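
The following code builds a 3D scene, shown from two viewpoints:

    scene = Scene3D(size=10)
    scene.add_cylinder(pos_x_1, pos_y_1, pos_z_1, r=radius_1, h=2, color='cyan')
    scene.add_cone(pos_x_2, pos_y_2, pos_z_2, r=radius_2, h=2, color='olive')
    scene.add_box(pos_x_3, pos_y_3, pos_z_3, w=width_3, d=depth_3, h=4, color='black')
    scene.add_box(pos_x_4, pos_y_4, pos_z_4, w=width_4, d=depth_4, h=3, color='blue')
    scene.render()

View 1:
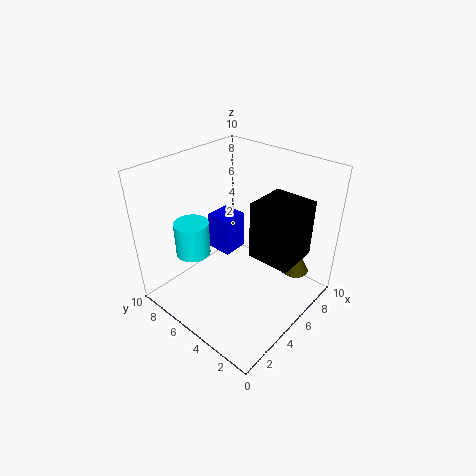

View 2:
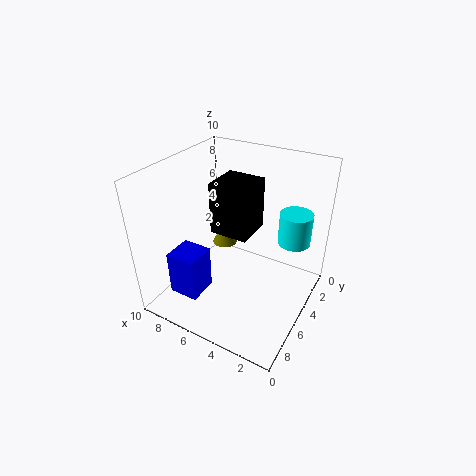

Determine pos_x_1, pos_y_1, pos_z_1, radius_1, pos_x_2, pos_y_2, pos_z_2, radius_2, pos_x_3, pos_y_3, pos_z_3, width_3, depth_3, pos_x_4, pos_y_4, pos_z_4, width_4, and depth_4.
pos_x_1 = 1, pos_y_1 = 5, pos_z_1 = 6, radius_1 = 1, pos_x_2 = 8, pos_y_2 = 2, pos_z_2 = 2, radius_2 = 1, pos_x_3 = 5, pos_y_3 = 1, pos_z_3 = 4, width_3 = 3, depth_3 = 3, pos_x_4 = 6, pos_y_4 = 7, pos_z_4 = 2, width_4 = 2, depth_4 = 2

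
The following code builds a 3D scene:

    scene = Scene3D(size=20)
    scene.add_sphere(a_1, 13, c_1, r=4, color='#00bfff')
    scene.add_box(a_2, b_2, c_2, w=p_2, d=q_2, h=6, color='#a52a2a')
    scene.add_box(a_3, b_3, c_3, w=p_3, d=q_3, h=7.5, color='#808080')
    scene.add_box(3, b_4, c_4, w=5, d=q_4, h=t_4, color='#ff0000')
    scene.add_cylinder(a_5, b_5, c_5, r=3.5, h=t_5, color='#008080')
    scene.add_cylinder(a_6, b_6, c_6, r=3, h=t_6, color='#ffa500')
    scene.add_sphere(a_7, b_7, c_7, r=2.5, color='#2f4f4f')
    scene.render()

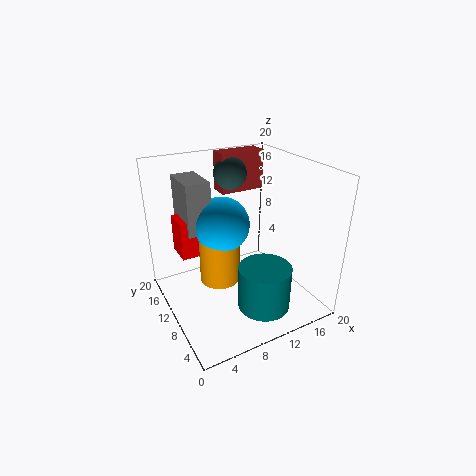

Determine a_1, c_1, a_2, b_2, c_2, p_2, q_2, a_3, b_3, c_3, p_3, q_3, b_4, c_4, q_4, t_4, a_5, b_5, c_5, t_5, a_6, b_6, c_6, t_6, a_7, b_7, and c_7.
a_1 = 9, c_1 = 11, a_2 = 11, b_2 = 16.5, c_2 = 14, p_2 = 7, q_2 = 3, a_3 = 4, b_3 = 13, c_3 = 10, p_3 = 3.5, q_3 = 6, b_4 = 13.5, c_4 = 6.5, q_4 = 4, t_4 = 5.5, a_5 = 11, b_5 = 4.5, c_5 = 2, t_5 = 6, a_6 = 8.5, b_6 = 13, c_6 = 2, t_6 = 8, a_7 = 12.5, b_7 = 17, c_7 = 17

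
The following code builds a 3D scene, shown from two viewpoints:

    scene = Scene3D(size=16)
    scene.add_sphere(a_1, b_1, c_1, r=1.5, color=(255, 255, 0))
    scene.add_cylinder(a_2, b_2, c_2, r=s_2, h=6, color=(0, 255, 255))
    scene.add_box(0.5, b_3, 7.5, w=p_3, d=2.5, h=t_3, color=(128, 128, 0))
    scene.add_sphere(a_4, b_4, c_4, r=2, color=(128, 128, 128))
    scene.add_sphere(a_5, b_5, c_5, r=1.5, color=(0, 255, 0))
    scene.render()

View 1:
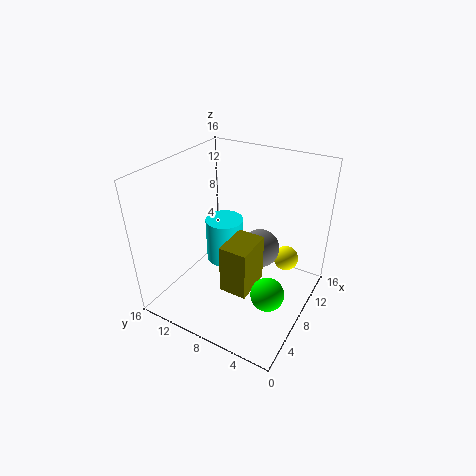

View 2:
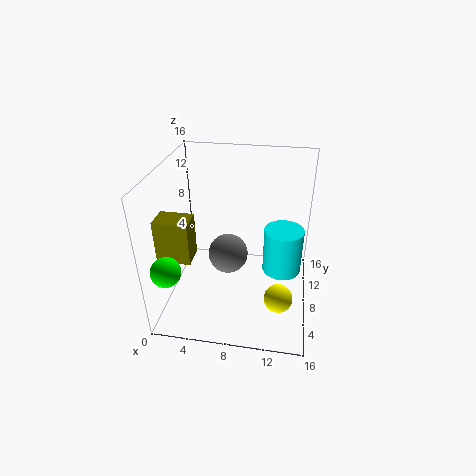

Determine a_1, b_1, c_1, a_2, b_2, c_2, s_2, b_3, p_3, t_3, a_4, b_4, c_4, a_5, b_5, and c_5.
a_1 = 13, b_1 = 4, c_1 = 3.5, a_2 = 13, b_2 = 13, c_2 = 0.5, s_2 = 2.5, b_3 = 3, p_3 = 3.5, t_3 = 4.5, a_4 = 7.5, b_4 = 5, c_4 = 8, a_5 = 2, b_5 = 1.5, c_5 = 7.5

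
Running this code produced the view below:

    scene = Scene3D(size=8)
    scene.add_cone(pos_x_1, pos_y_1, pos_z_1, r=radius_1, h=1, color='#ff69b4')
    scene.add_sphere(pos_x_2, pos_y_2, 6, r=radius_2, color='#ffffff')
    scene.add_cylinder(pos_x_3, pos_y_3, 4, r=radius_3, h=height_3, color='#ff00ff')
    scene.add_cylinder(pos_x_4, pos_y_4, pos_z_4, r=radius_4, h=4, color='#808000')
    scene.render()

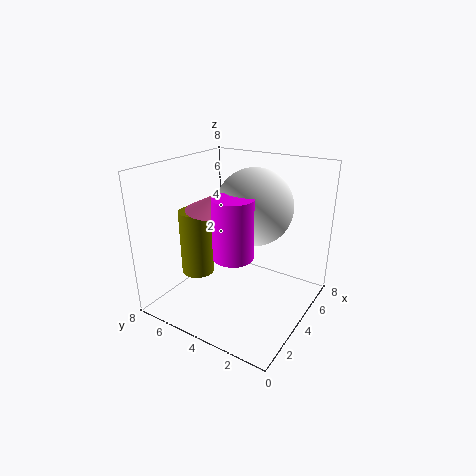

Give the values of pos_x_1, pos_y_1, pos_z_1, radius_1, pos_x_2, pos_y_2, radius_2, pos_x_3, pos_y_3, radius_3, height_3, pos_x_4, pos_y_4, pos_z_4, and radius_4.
pos_x_1 = 5; pos_y_1 = 6; pos_z_1 = 5; radius_1 = 2; pos_x_2 = 4; pos_y_2 = 3; radius_2 = 2; pos_x_3 = 2; pos_y_3 = 3; radius_3 = 1; height_3 = 3; pos_x_4 = 4; pos_y_4 = 7; pos_z_4 = 1; radius_4 = 1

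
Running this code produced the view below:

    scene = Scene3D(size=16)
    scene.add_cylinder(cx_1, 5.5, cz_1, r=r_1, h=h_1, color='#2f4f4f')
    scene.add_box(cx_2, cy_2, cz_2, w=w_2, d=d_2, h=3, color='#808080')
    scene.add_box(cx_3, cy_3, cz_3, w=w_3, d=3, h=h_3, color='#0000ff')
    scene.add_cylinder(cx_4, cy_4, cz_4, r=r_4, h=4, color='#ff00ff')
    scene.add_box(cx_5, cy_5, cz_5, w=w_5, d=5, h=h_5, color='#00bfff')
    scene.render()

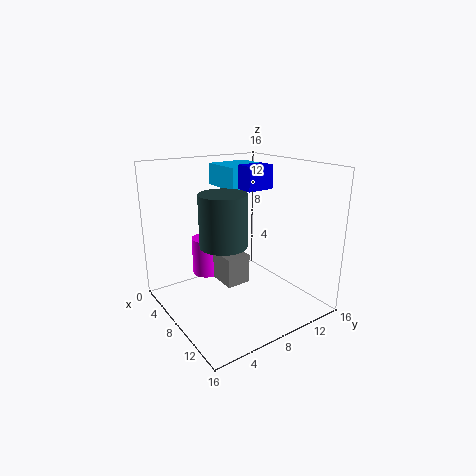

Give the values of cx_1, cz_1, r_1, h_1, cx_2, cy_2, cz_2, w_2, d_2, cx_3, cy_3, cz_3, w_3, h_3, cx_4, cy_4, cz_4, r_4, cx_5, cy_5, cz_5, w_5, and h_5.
cx_1 = 9; cz_1 = 8; r_1 = 2.5; h_1 = 5.5; cx_2 = 7.5; cy_2 = 4.5; cz_2 = 4.5; w_2 = 4; d_2 = 2.5; cx_3 = 8; cy_3 = 8; cz_3 = 13.5; w_3 = 2; h_3 = 2.5; cx_4 = 7; cy_4 = 4.5; cz_4 = 4.5; r_4 = 1.5; cx_5 = 2; cy_5 = 8; cz_5 = 13; w_5 = 5; h_5 = 2.5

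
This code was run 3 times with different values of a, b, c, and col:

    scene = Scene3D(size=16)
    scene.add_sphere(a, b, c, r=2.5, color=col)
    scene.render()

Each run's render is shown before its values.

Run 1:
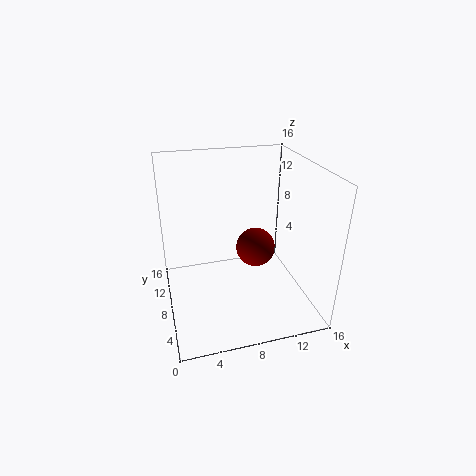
a = 11.5; b = 12; c = 4; col = 'maroon'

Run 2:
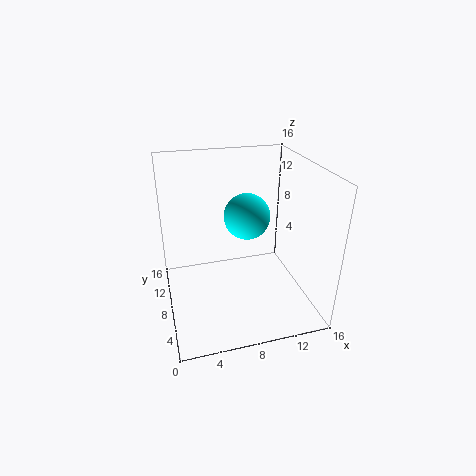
a = 9; b = 8; c = 10.5; col = 'cyan'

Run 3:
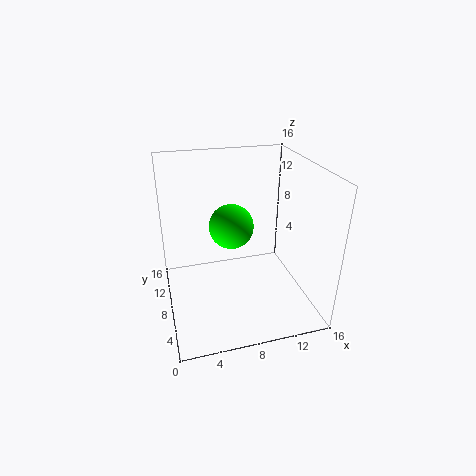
a = 7.5; b = 9; c = 9; col = 'lime'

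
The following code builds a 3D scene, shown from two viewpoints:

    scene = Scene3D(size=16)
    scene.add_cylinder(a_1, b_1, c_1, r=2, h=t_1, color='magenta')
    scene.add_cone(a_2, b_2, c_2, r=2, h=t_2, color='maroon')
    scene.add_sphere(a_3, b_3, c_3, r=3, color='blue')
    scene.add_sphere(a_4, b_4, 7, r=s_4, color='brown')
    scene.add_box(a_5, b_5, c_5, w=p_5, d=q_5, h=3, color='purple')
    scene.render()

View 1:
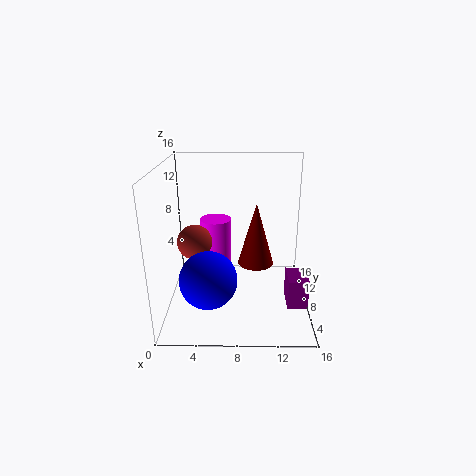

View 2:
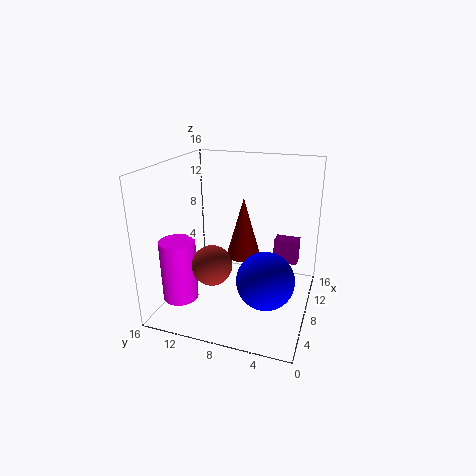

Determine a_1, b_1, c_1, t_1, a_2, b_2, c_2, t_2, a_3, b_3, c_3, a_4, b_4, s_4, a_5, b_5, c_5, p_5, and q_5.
a_1 = 5; b_1 = 14; c_1 = 1; t_1 = 7; a_2 = 10; b_2 = 8; c_2 = 5; t_2 = 7; a_3 = 5; b_3 = 4; c_3 = 5; a_4 = 3; b_4 = 9; s_4 = 2; a_5 = 13; b_5 = 2; c_5 = 3; p_5 = 2; q_5 = 3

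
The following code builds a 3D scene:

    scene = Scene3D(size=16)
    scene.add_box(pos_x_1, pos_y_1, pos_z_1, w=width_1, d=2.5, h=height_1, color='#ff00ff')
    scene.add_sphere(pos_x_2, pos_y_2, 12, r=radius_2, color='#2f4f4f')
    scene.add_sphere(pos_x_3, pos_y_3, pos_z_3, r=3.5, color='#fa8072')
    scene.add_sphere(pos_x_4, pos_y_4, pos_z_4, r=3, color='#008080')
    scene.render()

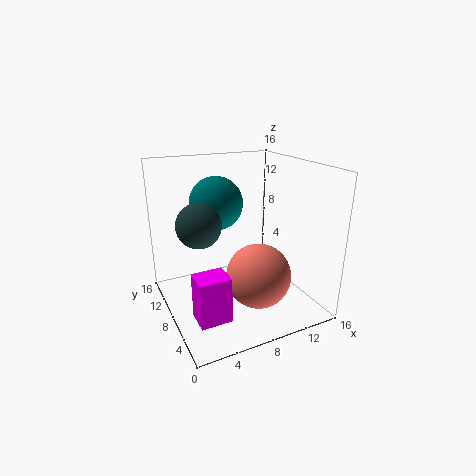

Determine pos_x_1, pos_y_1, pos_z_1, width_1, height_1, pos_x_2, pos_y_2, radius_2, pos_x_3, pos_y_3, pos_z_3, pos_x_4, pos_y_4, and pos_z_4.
pos_x_1 = 1; pos_y_1 = 1; pos_z_1 = 3; width_1 = 3; height_1 = 4.5; pos_x_2 = 2; pos_y_2 = 3.5; radius_2 = 2; pos_x_3 = 9; pos_y_3 = 5; pos_z_3 = 4.5; pos_x_4 = 6.5; pos_y_4 = 10.5; pos_z_4 = 11.5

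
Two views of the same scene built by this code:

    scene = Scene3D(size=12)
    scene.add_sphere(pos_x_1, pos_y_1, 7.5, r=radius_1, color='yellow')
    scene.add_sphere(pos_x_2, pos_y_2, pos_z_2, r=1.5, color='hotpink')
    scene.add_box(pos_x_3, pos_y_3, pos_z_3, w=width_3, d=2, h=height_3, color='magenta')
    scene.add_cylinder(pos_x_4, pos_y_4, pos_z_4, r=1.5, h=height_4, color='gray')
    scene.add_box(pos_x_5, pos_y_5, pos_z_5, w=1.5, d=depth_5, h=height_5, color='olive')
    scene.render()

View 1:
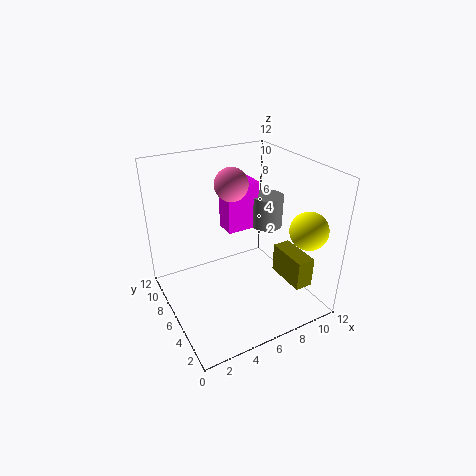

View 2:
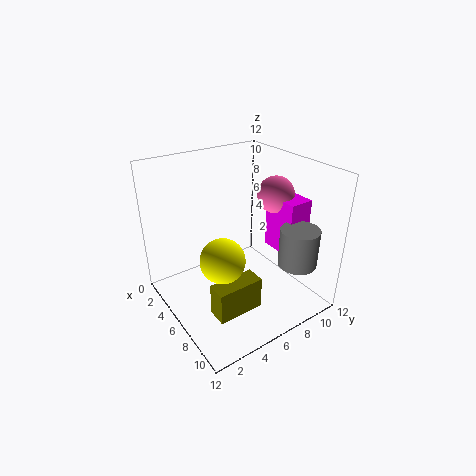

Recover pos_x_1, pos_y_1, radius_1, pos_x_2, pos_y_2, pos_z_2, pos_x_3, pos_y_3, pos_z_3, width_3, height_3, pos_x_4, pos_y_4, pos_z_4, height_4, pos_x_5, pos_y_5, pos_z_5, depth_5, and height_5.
pos_x_1 = 10
pos_y_1 = 2
radius_1 = 1.5
pos_x_2 = 7
pos_y_2 = 9
pos_z_2 = 9.5
pos_x_3 = 6.5
pos_y_3 = 8.5
pos_z_3 = 5
width_3 = 3
height_3 = 4.5
pos_x_4 = 10.5
pos_y_4 = 8.5
pos_z_4 = 5
height_4 = 3
pos_x_5 = 9
pos_y_5 = 1.5
pos_z_5 = 2.5
depth_5 = 3.5
height_5 = 2.5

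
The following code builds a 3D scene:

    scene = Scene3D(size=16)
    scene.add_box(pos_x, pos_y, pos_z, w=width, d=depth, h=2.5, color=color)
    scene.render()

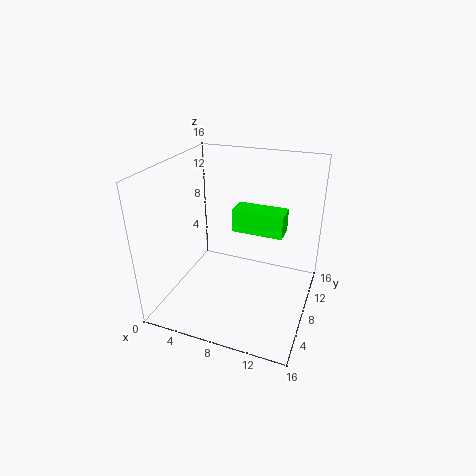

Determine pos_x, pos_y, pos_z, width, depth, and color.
pos_x = 7.5, pos_y = 7.5, pos_z = 9, width = 5.5, depth = 2.5, color = 'lime'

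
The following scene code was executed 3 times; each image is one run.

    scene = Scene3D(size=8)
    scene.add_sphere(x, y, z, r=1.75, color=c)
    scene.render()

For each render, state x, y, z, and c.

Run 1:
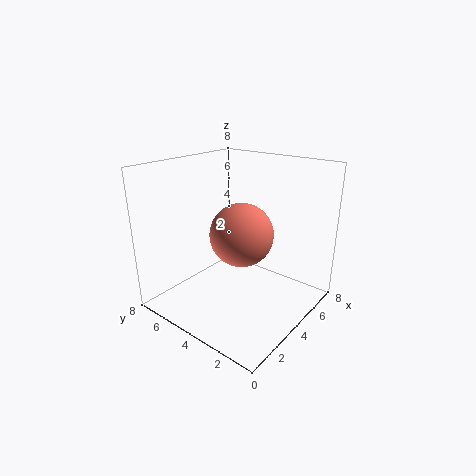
x = 4
y = 3.75
z = 4.25
c = 'salmon'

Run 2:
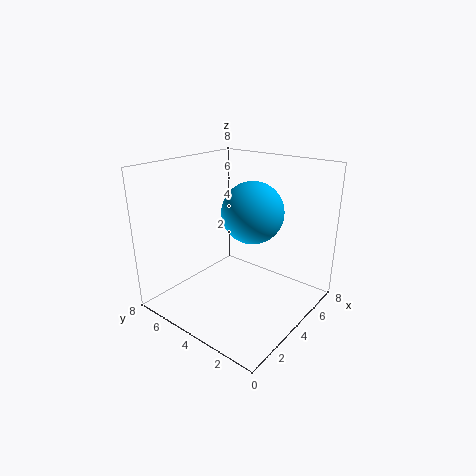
x = 5
y = 3.75
z = 5.25
c = 'deepskyblue'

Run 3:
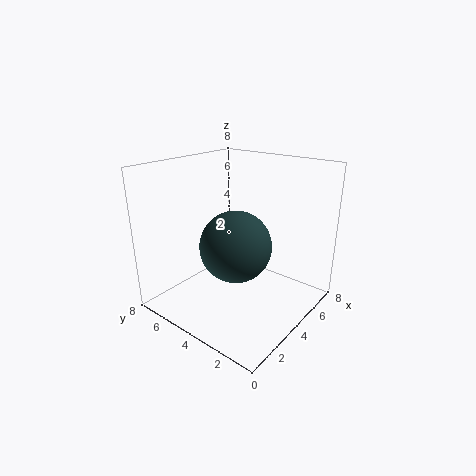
x = 2.25
y = 2.75
z = 4.5
c = 'darkslategray'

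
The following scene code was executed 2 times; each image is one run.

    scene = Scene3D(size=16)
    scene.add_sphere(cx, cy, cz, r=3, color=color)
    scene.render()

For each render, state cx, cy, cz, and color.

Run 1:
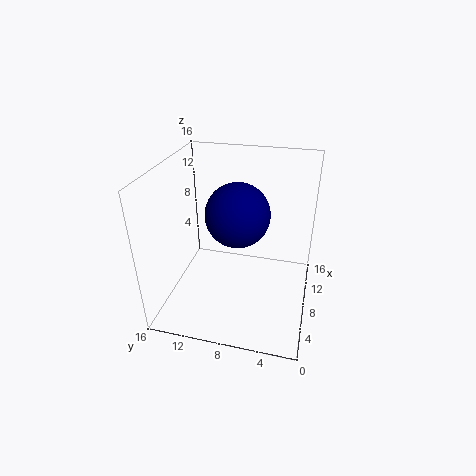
cx = 4, cy = 7, cz = 13, color = 'navy'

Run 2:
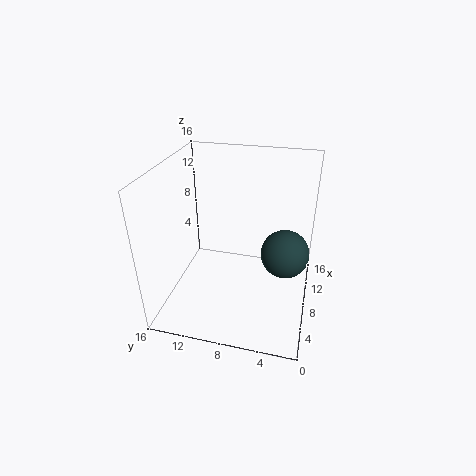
cx = 12, cy = 3, cz = 4, color = 'darkslategray'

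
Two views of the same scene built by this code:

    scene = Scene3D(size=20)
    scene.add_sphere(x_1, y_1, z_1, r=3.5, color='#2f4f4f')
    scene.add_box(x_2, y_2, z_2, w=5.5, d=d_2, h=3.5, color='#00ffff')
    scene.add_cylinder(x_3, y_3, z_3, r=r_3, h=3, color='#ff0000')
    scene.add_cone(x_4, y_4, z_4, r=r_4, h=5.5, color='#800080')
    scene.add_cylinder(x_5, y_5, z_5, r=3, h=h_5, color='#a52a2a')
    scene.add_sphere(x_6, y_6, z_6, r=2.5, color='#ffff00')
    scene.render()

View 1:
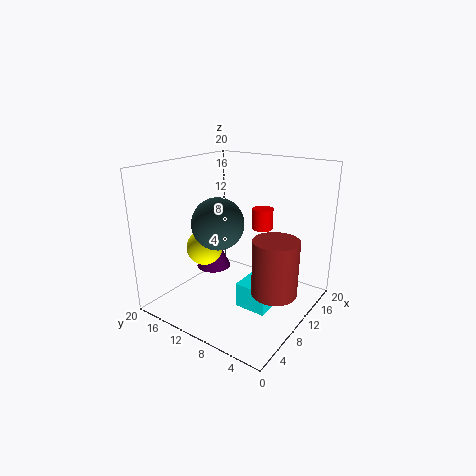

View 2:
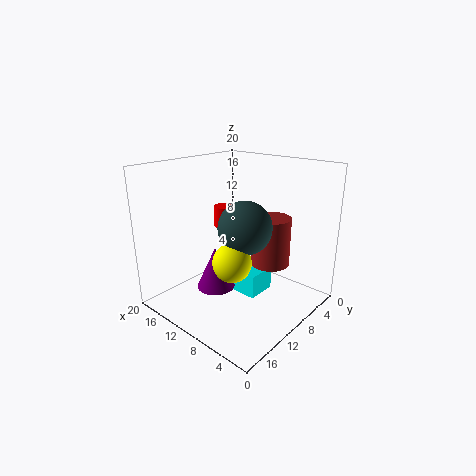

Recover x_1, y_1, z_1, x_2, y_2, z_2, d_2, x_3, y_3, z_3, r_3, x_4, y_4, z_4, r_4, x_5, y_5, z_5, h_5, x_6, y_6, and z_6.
x_1 = 7.5, y_1 = 11.5, z_1 = 12.5, x_2 = 8, y_2 = 4.5, z_2 = 0.5, d_2 = 4.5, x_3 = 14, y_3 = 8.5, z_3 = 10.5, r_3 = 1.5, x_4 = 10, y_4 = 14.5, z_4 = 4.5, r_4 = 2.5, x_5 = 9, y_5 = 3.5, z_5 = 4, h_5 = 7.5, x_6 = 7.5, y_6 = 14, z_6 = 8.5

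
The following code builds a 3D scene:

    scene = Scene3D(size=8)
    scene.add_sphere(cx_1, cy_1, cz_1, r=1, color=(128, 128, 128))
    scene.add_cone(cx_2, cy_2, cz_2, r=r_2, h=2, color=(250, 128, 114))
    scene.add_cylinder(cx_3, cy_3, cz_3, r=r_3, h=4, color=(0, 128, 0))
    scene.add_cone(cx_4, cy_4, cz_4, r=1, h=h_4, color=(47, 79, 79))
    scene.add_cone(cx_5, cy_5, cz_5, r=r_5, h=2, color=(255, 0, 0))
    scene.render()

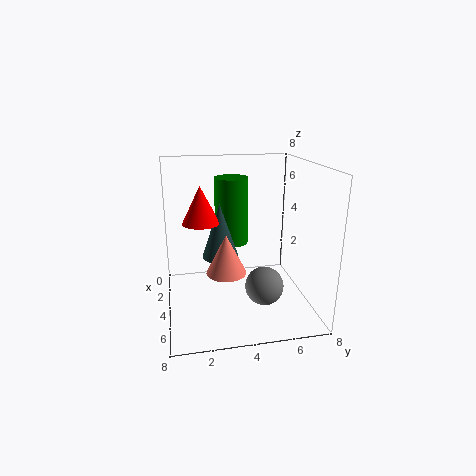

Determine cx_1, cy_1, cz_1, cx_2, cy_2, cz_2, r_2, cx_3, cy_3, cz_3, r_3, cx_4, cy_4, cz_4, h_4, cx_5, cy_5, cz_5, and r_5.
cx_1 = 6; cy_1 = 5; cz_1 = 2; cx_2 = 6; cy_2 = 3; cz_2 = 3; r_2 = 1; cx_3 = 2; cy_3 = 4; cz_3 = 3; r_3 = 1; cx_4 = 4; cy_4 = 3; cz_4 = 3; h_4 = 3; cx_5 = 4; cy_5 = 2; cz_5 = 5; r_5 = 1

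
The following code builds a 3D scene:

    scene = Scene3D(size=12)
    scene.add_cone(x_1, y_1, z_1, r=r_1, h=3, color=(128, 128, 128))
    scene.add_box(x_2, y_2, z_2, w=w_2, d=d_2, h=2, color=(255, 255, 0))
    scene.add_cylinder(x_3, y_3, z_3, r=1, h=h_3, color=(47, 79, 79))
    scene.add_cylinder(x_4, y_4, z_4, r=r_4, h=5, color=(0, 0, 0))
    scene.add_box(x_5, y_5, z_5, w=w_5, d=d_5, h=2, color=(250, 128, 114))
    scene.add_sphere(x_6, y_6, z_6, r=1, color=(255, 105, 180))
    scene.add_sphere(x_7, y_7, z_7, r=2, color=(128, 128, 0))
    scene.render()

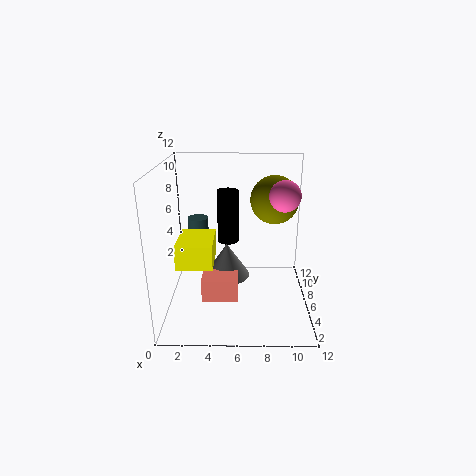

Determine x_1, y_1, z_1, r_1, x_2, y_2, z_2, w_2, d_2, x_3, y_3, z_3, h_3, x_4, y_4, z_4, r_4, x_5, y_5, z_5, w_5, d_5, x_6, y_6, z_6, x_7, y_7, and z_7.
x_1 = 5
y_1 = 7
z_1 = 2
r_1 = 2
x_2 = 1
y_2 = 4
z_2 = 4
w_2 = 3
d_2 = 4
x_3 = 2
y_3 = 11
z_3 = 3
h_3 = 3
x_4 = 5
y_4 = 10
z_4 = 4
r_4 = 1
x_5 = 3
y_5 = 4
z_5 = 1
w_5 = 3
d_5 = 2
x_6 = 9
y_6 = 1
z_6 = 11
x_7 = 9
y_7 = 7
z_7 = 9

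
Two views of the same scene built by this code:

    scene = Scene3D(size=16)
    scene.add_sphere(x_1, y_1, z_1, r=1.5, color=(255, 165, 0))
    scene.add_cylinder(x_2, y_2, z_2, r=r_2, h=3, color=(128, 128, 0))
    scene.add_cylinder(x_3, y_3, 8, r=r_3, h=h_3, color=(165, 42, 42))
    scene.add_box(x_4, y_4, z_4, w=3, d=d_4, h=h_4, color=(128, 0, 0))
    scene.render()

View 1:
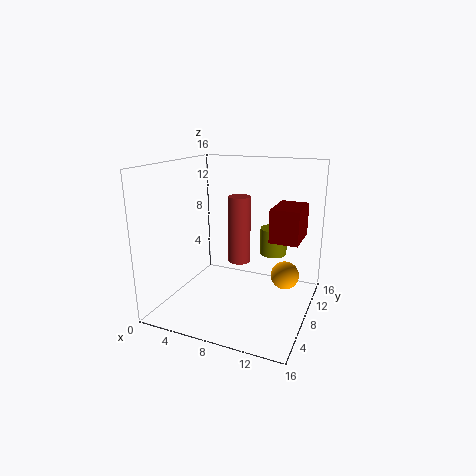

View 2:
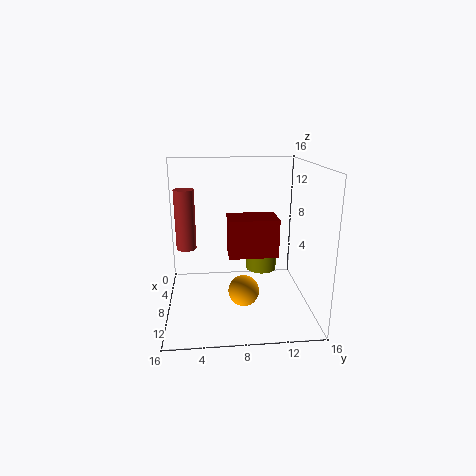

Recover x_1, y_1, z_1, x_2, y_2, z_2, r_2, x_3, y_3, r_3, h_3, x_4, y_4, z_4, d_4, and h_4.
x_1 = 13.5; y_1 = 8; z_1 = 4.5; x_2 = 11.5; y_2 = 10; z_2 = 6; r_2 = 1.5; x_3 = 10.5; y_3 = 2.5; r_3 = 1; h_3 = 6; x_4 = 12; y_4 = 6.5; z_4 = 8.5; d_4 = 4.5; h_4 = 3.5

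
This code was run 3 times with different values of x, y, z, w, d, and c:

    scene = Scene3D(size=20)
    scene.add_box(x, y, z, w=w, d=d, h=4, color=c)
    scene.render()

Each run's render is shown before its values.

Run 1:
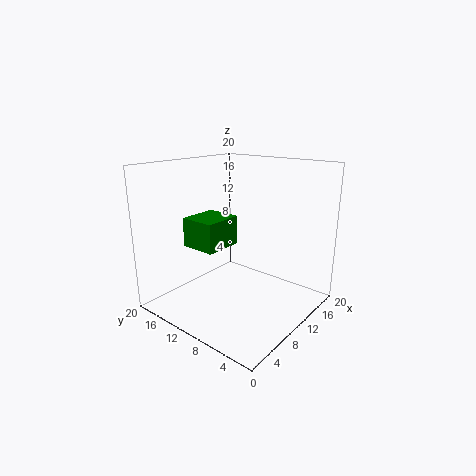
x = 5
y = 10.5
z = 9
w = 5.5
d = 5
c = 'green'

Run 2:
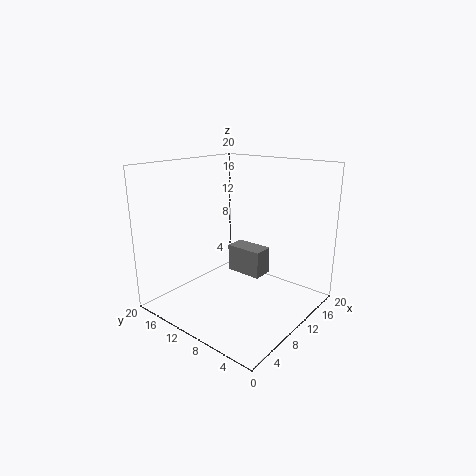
x = 12
y = 8
z = 3.5
w = 3
d = 5.5
c = 'gray'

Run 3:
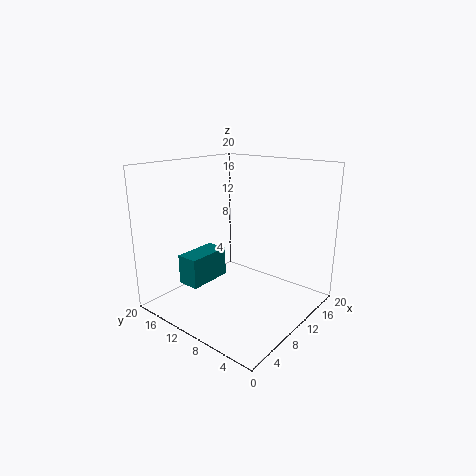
x = 3
y = 11.5
z = 4.5
w = 6
d = 3
c = 'teal'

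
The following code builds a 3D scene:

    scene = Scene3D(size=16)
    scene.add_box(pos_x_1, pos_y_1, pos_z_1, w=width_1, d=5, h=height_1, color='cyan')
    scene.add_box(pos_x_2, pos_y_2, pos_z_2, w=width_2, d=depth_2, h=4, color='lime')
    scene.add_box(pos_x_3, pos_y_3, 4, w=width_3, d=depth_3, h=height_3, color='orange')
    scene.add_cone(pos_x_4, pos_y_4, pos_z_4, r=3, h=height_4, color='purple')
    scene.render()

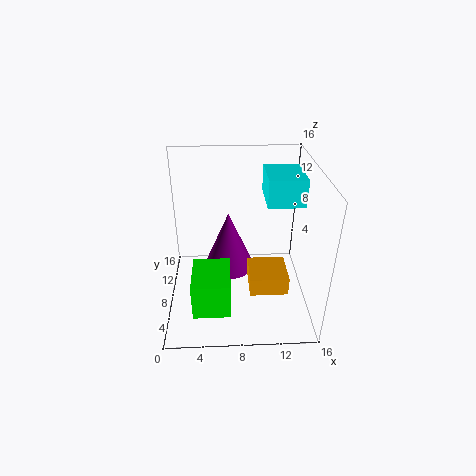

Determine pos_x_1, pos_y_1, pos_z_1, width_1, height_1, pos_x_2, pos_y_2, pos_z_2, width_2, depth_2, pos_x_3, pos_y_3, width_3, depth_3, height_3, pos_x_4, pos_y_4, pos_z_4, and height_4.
pos_x_1 = 11, pos_y_1 = 7, pos_z_1 = 12, width_1 = 4, height_1 = 3, pos_x_2 = 3, pos_y_2 = 2, pos_z_2 = 2, width_2 = 4, depth_2 = 5, pos_x_3 = 9, pos_y_3 = 3, width_3 = 4, depth_3 = 4, height_3 = 2, pos_x_4 = 7, pos_y_4 = 10, pos_z_4 = 3, height_4 = 7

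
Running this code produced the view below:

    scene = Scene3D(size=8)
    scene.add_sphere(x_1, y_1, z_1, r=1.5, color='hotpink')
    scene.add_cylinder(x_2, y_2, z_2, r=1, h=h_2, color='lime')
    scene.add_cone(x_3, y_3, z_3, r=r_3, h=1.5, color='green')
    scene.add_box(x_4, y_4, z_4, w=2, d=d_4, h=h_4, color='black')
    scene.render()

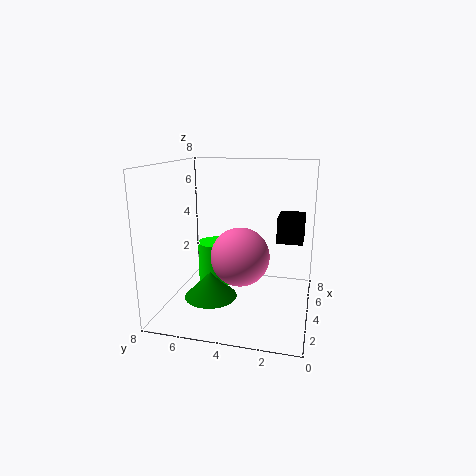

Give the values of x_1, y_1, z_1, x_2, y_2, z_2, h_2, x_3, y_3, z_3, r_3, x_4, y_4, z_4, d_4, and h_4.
x_1 = 2.5; y_1 = 3.5; z_1 = 3.5; x_2 = 4.5; y_2 = 5.5; z_2 = 1; h_2 = 2.5; x_3 = 3.5; y_3 = 5.5; z_3 = 0.5; r_3 = 1.5; x_4 = 5; y_4 = 0.5; z_4 = 3.5; d_4 = 1.5; h_4 = 1.5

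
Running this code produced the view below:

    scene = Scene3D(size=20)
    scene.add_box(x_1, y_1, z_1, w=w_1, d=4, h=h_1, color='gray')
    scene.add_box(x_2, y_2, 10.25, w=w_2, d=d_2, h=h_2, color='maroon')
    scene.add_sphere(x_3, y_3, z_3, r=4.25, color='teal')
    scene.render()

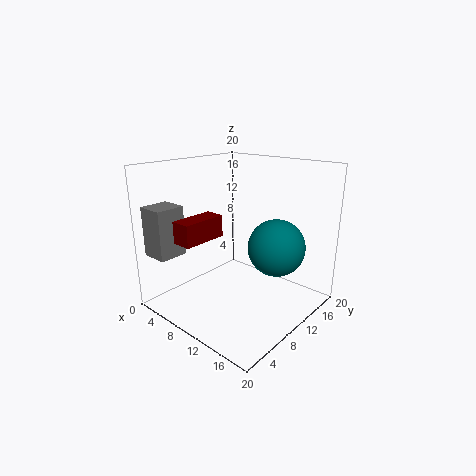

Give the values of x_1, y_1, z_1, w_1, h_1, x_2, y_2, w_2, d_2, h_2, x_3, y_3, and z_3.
x_1 = 1.25, y_1 = 0.75, z_1 = 8, w_1 = 3.75, h_1 = 6.75, x_2 = 5.5, y_2 = 2.5, w_2 = 2.75, d_2 = 6.25, h_2 = 3, x_3 = 12.75, y_3 = 15.5, z_3 = 7.5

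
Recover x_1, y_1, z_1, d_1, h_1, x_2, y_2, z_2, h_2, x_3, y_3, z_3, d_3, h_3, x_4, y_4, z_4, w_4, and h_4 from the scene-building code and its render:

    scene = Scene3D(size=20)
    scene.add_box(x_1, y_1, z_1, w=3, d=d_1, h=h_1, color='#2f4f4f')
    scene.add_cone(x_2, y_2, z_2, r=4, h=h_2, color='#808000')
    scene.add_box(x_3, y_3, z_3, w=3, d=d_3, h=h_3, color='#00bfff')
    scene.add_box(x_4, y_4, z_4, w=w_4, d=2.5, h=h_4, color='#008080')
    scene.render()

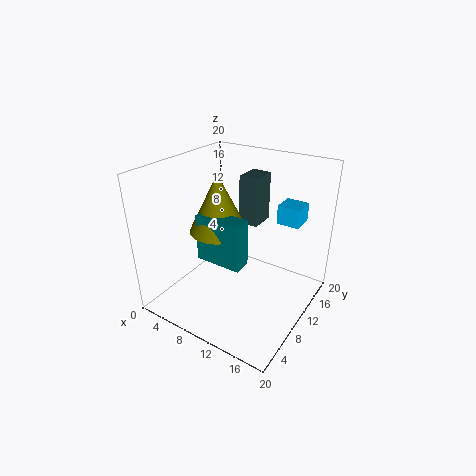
x_1 = 7
y_1 = 15
z_1 = 9.5
d_1 = 4
h_1 = 7.5
x_2 = 7.5
y_2 = 9
z_2 = 11
h_2 = 8
x_3 = 15
y_3 = 11.5
z_3 = 13
d_3 = 3
h_3 = 2.5
x_4 = 6
y_4 = 6
z_4 = 7.5
w_4 = 6.5
h_4 = 6.5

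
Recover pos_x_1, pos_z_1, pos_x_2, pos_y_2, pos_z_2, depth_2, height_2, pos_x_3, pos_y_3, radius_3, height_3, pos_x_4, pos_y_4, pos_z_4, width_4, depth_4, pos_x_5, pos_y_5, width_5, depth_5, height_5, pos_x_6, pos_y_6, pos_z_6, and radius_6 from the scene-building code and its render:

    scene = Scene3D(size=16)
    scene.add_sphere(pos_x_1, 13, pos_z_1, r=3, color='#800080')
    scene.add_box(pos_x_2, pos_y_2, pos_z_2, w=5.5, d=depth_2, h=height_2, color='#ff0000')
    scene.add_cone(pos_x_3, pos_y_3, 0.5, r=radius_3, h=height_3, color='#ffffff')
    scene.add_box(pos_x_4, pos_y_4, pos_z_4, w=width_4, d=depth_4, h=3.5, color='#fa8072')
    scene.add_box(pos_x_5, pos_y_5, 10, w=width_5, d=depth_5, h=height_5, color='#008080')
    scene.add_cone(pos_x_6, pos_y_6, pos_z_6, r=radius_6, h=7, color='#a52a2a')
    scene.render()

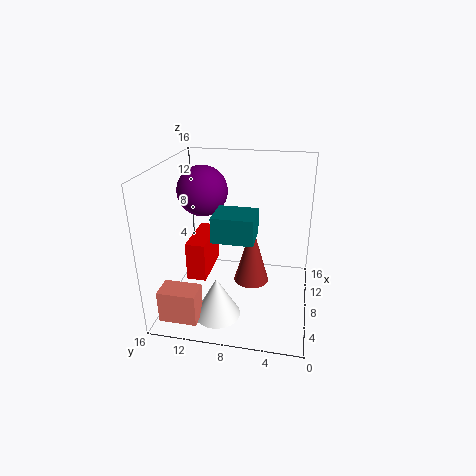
pos_x_1 = 11.5
pos_z_1 = 12
pos_x_2 = 3.5
pos_y_2 = 10.5
pos_z_2 = 5
depth_2 = 2
height_2 = 4
pos_x_3 = 4
pos_y_3 = 9.5
radius_3 = 2.5
height_3 = 4.5
pos_x_4 = 1
pos_y_4 = 11
pos_z_4 = 1
width_4 = 2.5
depth_4 = 4
pos_x_5 = 2.5
pos_y_5 = 5.5
width_5 = 3.5
depth_5 = 4
height_5 = 2.5
pos_x_6 = 8.5
pos_y_6 = 6.5
pos_z_6 = 2.5
radius_6 = 2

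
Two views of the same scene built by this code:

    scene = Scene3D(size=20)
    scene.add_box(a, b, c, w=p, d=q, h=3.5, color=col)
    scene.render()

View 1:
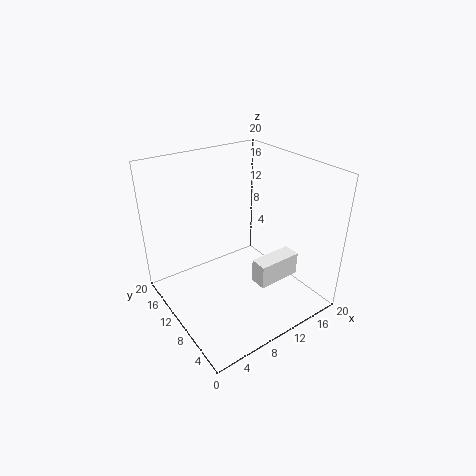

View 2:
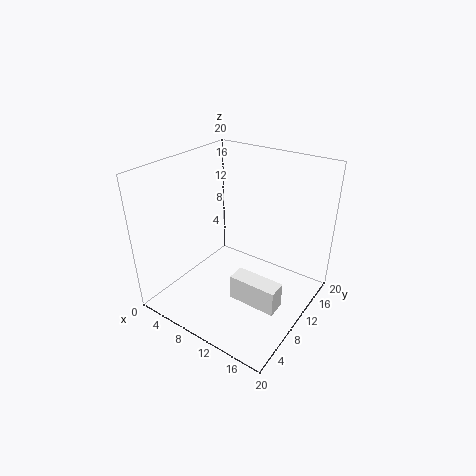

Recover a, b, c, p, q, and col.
a = 11.5; b = 6; c = 3; p = 6.5; q = 2.5; col = 'white'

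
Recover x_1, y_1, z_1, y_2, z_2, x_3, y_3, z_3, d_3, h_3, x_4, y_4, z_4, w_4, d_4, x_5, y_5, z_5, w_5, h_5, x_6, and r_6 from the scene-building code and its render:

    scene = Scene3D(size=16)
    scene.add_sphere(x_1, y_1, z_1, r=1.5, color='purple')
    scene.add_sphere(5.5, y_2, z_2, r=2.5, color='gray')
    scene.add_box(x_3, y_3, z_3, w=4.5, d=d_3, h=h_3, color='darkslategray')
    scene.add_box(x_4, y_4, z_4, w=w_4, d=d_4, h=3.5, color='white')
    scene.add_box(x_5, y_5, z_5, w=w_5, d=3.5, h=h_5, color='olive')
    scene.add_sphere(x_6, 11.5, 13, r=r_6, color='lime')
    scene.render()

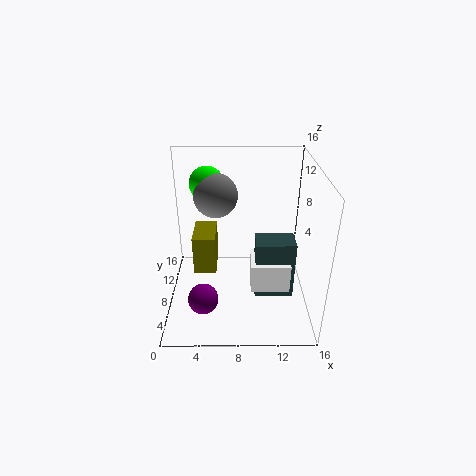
x_1 = 4.5, y_1 = 2, z_1 = 4.5, y_2 = 10.5, z_2 = 12, x_3 = 10, y_3 = 7, z_3 = 0.5, d_3 = 3, h_3 = 7, x_4 = 9.5, y_4 = 6.5, z_4 = 1.5, w_4 = 4.5, d_4 = 4, x_5 = 4, y_5 = 1, z_5 = 8.5, w_5 = 2, h_5 = 3.5, x_6 = 4.5, r_6 = 2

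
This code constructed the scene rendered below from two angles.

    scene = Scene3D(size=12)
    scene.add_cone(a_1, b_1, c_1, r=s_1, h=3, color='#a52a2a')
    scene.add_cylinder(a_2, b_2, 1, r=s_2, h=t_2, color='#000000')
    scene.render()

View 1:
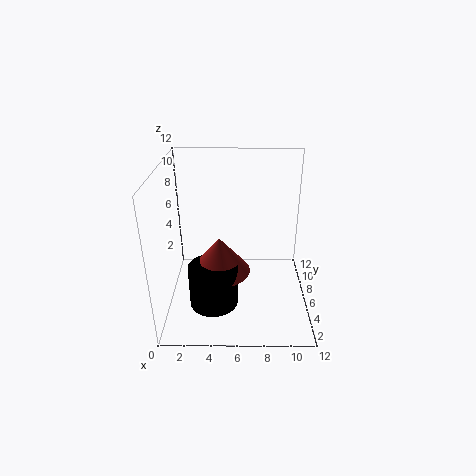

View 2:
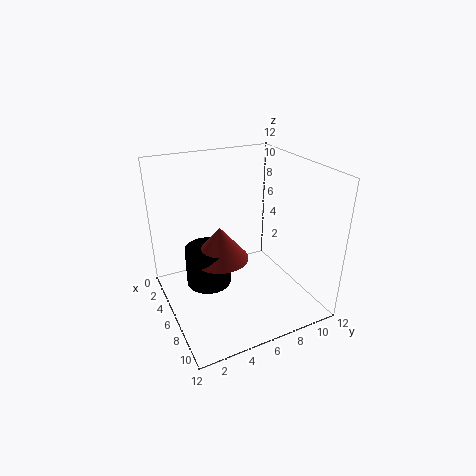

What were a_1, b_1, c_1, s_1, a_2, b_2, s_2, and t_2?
a_1 = 4.5, b_1 = 5, c_1 = 3.5, s_1 = 2.5, a_2 = 4, b_2 = 4, s_2 = 2, t_2 = 3.5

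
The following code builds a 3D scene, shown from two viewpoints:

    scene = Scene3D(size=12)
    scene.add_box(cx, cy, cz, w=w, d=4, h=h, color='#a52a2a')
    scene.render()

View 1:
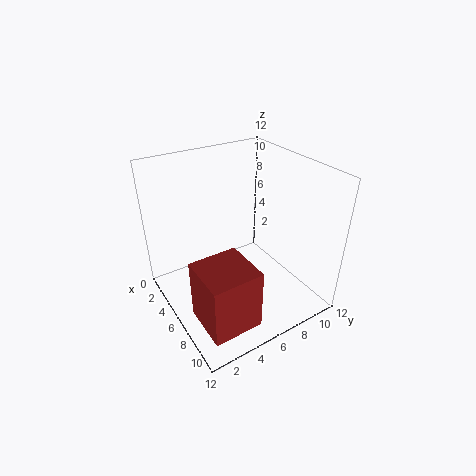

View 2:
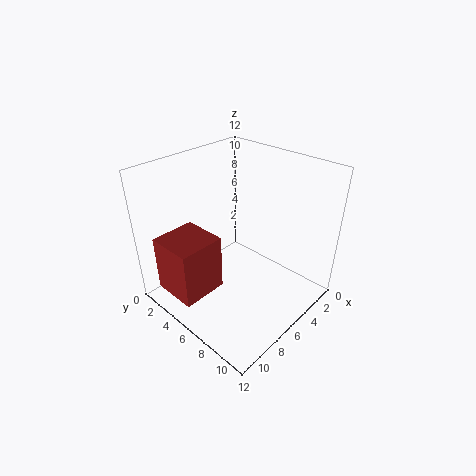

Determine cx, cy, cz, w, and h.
cx = 7; cy = 1; cz = 1; w = 4; h = 5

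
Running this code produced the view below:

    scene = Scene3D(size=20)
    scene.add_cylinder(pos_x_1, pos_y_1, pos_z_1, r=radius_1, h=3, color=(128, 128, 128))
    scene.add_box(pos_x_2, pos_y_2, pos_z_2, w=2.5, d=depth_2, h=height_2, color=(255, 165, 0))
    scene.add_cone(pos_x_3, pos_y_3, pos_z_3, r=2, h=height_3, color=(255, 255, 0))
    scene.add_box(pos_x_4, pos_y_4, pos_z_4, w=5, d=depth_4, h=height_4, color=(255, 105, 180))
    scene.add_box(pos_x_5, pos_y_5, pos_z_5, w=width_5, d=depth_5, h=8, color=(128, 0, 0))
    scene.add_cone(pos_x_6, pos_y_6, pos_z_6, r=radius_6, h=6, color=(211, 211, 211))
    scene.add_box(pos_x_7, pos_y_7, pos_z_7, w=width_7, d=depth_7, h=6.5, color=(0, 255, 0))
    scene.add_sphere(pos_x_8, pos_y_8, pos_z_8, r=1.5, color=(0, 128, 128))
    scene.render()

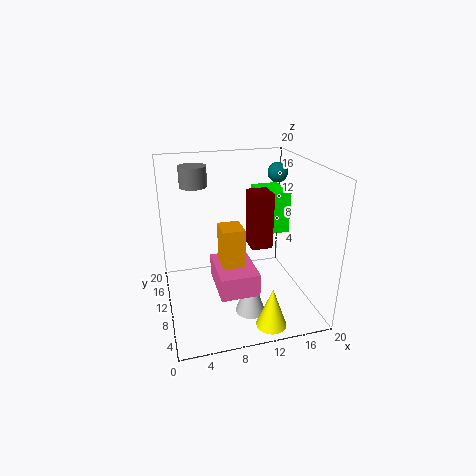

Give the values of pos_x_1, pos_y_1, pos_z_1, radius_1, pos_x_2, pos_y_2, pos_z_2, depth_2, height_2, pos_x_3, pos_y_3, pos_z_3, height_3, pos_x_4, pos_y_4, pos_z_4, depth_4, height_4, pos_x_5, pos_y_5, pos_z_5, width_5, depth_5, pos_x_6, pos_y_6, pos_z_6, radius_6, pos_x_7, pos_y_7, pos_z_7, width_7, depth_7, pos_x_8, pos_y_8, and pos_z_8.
pos_x_1 = 5; pos_y_1 = 16; pos_z_1 = 16; radius_1 = 2; pos_x_2 = 6; pos_y_2 = 1.5; pos_z_2 = 10.5; depth_2 = 3; height_2 = 4.5; pos_x_3 = 12.5; pos_y_3 = 2.5; pos_z_3 = 0.5; height_3 = 5.5; pos_x_4 = 6; pos_y_4 = 3; pos_z_4 = 5; depth_4 = 7; height_4 = 3; pos_x_5 = 12; pos_y_5 = 9.5; pos_z_5 = 8; width_5 = 3; depth_5 = 3.5; pos_x_6 = 10.5; pos_y_6 = 5.5; pos_z_6 = 1; radius_6 = 2; pos_x_7 = 15; pos_y_7 = 14; pos_z_7 = 8; width_7 = 4.5; depth_7 = 6; pos_x_8 = 17.5; pos_y_8 = 15; pos_z_8 = 17.5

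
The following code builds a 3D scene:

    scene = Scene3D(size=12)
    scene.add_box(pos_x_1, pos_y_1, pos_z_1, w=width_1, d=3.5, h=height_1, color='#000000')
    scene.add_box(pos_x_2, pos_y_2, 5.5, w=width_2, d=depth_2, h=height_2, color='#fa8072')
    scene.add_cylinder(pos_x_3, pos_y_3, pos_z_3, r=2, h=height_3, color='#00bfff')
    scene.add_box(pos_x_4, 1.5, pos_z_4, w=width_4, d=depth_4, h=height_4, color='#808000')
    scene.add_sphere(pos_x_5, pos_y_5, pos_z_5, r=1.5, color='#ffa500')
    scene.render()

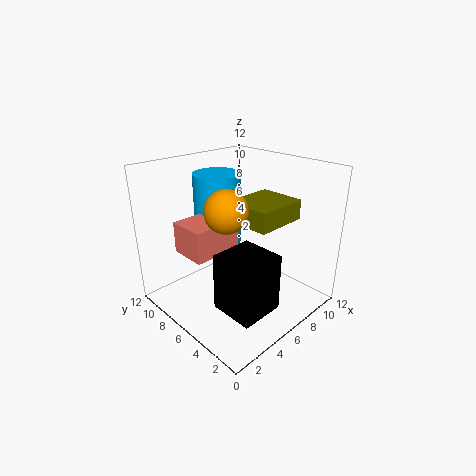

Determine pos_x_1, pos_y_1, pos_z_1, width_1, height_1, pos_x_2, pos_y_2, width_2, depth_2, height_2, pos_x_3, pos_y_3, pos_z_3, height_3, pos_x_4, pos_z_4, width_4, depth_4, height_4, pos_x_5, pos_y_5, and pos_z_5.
pos_x_1 = 2
pos_y_1 = 1
pos_z_1 = 2
width_1 = 3.5
height_1 = 4.5
pos_x_2 = 1.5
pos_y_2 = 5.5
width_2 = 4
depth_2 = 3
height_2 = 2.5
pos_x_3 = 6
pos_y_3 = 8.5
pos_z_3 = 5
height_3 = 6
pos_x_4 = 4
pos_z_4 = 8.5
width_4 = 4
depth_4 = 3.5
height_4 = 1.5
pos_x_5 = 2.5
pos_y_5 = 3.5
pos_z_5 = 10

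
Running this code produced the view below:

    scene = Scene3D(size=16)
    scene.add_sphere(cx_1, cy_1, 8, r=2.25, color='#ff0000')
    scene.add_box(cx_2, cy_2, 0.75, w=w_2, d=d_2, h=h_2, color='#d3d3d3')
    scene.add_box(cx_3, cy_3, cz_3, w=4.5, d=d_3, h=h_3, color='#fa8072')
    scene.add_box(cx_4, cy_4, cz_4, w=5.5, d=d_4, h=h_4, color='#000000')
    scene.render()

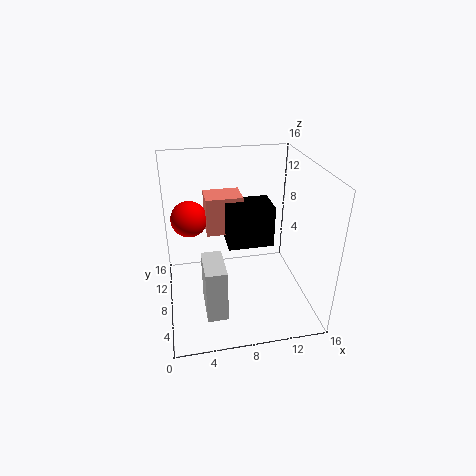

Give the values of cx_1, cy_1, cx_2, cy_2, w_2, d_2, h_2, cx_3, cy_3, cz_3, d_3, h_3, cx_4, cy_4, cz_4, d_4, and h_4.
cx_1 = 3, cy_1 = 13.75, cx_2 = 3.75, cy_2 = 3.25, w_2 = 2.25, d_2 = 4.5, h_2 = 6, cx_3 = 5, cy_3 = 12, cz_3 = 6.25, d_3 = 3.5, h_3 = 4.75, cx_4 = 7.25, cy_4 = 9.5, cz_4 = 5.5, d_4 = 4, h_4 = 5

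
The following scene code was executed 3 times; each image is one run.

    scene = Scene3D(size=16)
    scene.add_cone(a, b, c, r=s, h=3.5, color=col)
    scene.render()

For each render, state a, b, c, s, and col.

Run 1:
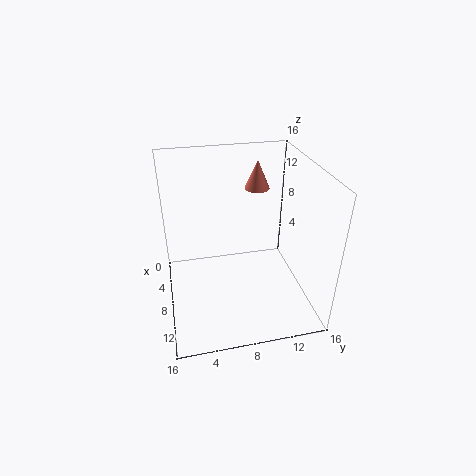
a = 3, b = 11.5, c = 11.5, s = 1.5, col = 'salmon'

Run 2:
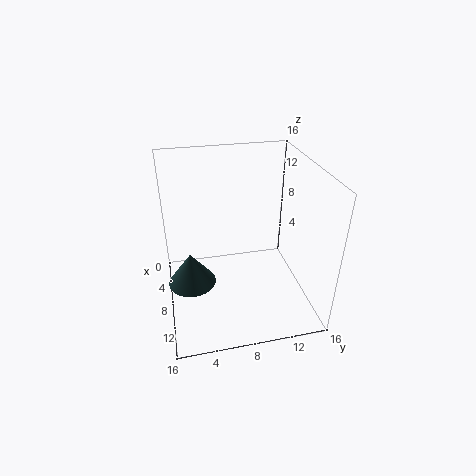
a = 10, b = 2.5, c = 4.5, s = 2.5, col = 'darkslategray'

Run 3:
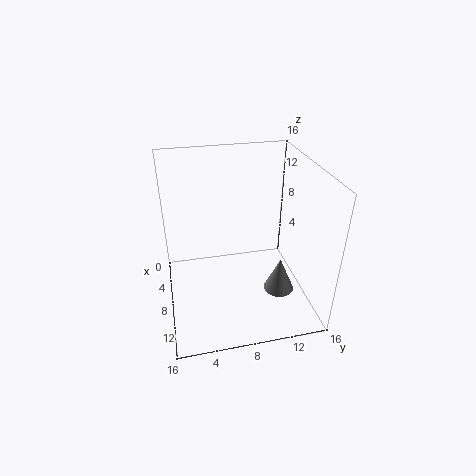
a = 13.5, b = 11, c = 5, s = 1.5, col = 'gray'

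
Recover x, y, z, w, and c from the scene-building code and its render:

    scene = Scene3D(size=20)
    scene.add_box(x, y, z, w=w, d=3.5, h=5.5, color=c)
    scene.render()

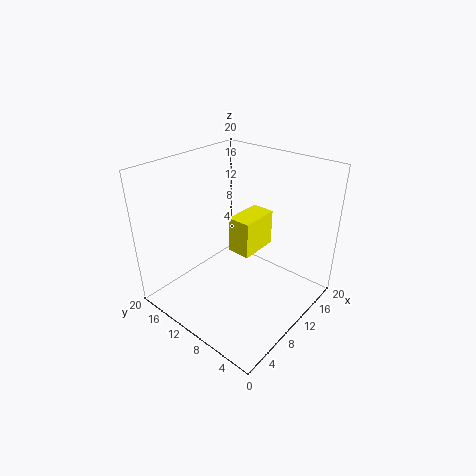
x = 11.5; y = 9.5; z = 6; w = 6; c = 'yellow'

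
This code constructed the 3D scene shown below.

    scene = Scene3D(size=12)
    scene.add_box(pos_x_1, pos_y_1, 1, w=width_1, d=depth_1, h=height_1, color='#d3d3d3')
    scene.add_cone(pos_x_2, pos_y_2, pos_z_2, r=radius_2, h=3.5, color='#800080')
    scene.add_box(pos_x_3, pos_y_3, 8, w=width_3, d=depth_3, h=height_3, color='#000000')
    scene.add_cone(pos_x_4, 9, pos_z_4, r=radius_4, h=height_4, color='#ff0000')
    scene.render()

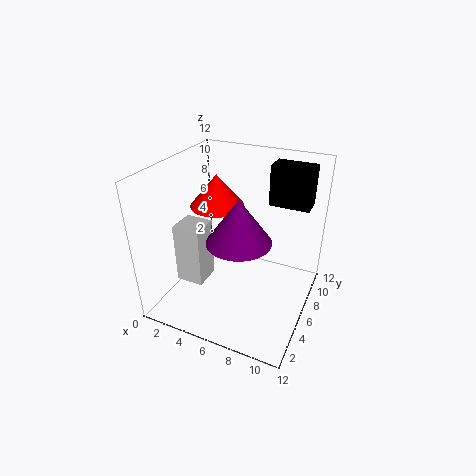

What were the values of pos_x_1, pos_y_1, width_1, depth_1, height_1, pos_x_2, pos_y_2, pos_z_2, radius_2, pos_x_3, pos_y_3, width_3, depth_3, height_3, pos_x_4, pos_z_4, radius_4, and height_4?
pos_x_1 = 0.5, pos_y_1 = 4.5, width_1 = 2.5, depth_1 = 2.5, height_1 = 5.5, pos_x_2 = 7, pos_y_2 = 4, pos_z_2 = 7, radius_2 = 2.5, pos_x_3 = 7.5, pos_y_3 = 9, width_3 = 3.5, depth_3 = 2, height_3 = 3.5, pos_x_4 = 2.5, pos_z_4 = 7, radius_4 = 2.5, height_4 = 3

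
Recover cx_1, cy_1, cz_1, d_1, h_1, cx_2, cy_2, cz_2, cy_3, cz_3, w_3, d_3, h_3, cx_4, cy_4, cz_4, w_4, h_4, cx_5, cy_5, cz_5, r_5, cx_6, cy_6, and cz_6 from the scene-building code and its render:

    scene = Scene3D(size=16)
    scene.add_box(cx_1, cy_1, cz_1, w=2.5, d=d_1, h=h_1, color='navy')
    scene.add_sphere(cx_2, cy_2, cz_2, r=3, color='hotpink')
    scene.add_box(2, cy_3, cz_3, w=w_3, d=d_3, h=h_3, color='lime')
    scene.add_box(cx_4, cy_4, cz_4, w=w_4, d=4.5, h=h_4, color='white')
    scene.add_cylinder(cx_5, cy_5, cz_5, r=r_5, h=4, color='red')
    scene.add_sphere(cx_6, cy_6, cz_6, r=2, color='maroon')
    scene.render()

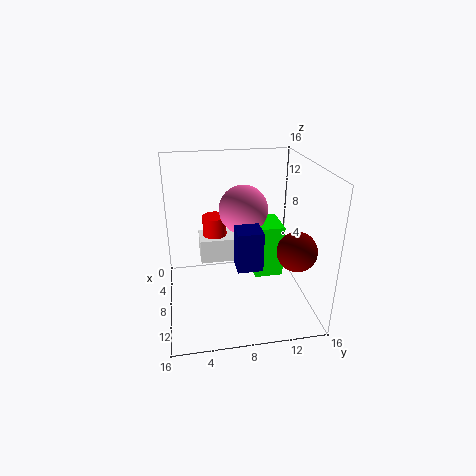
cx_1 = 11, cy_1 = 7, cz_1 = 7, d_1 = 2.5, h_1 = 4, cx_2 = 3.5, cy_2 = 9.5, cz_2 = 9.5, cy_3 = 10.5, cz_3 = 1.5, w_3 = 4.5, d_3 = 3.5, h_3 = 6.5, cx_4 = 1, cy_4 = 4, cz_4 = 3, w_4 = 3.5, h_4 = 3, cx_5 = 2.5, cy_5 = 6, cz_5 = 4.5, r_5 = 1.5, cx_6 = 13, cy_6 = 13, cz_6 = 8.5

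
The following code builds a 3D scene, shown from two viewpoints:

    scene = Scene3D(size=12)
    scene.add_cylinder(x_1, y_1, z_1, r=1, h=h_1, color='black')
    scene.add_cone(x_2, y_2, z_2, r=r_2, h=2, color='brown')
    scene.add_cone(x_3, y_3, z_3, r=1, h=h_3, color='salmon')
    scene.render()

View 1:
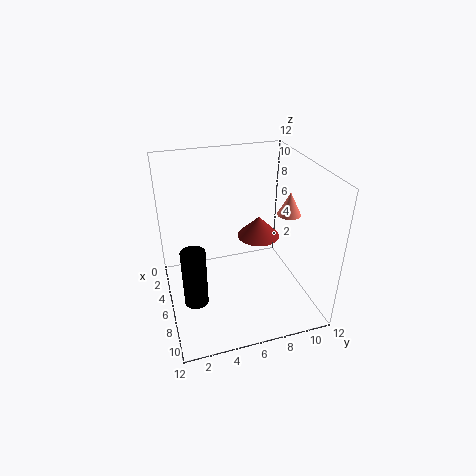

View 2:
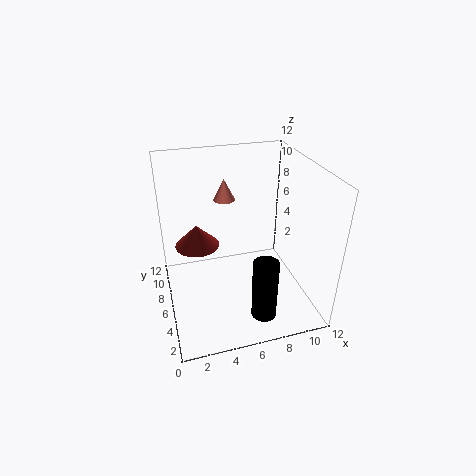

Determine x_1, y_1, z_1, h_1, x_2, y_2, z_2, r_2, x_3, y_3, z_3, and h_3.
x_1 = 7, y_1 = 2, z_1 = 1, h_1 = 5, x_2 = 3, y_2 = 9, z_2 = 4, r_2 = 2, x_3 = 6, y_3 = 10.5, z_3 = 7.5, h_3 = 2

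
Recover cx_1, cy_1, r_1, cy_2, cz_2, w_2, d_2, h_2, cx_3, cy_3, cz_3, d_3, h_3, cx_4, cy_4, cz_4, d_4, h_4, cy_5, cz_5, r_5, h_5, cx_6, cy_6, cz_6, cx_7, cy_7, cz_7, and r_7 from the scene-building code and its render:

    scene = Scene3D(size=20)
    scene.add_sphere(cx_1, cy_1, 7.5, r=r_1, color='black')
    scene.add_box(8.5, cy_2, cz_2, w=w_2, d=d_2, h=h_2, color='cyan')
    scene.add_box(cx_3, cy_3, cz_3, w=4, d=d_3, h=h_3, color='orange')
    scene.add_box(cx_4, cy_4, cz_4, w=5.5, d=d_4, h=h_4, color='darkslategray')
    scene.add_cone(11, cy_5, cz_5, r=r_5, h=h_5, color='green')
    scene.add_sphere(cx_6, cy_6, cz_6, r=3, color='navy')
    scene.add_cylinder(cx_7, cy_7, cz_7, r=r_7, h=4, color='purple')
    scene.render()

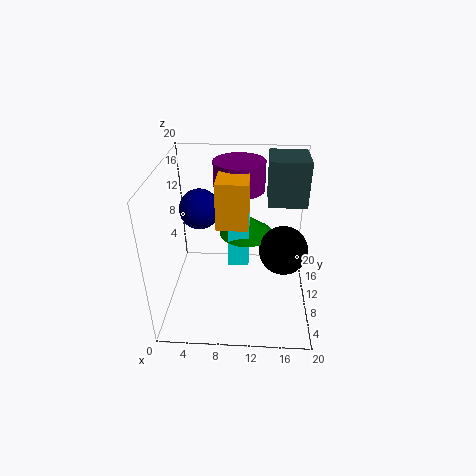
cx_1 = 16.5; cy_1 = 11; r_1 = 3.5; cy_2 = 11; cz_2 = 4.5; w_2 = 3; d_2 = 4.5; h_2 = 7.5; cx_3 = 7.5; cy_3 = 6; cz_3 = 13.5; d_3 = 6.5; h_3 = 6; cx_4 = 14; cy_4 = 12.5; cz_4 = 13.5; d_4 = 6; h_4 = 6.5; cy_5 = 14; cz_5 = 8.5; r_5 = 4; h_5 = 3; cx_6 = 4; cy_6 = 14.5; cz_6 = 12; cx_7 = 10; cy_7 = 13; cz_7 = 16; r_7 = 3.5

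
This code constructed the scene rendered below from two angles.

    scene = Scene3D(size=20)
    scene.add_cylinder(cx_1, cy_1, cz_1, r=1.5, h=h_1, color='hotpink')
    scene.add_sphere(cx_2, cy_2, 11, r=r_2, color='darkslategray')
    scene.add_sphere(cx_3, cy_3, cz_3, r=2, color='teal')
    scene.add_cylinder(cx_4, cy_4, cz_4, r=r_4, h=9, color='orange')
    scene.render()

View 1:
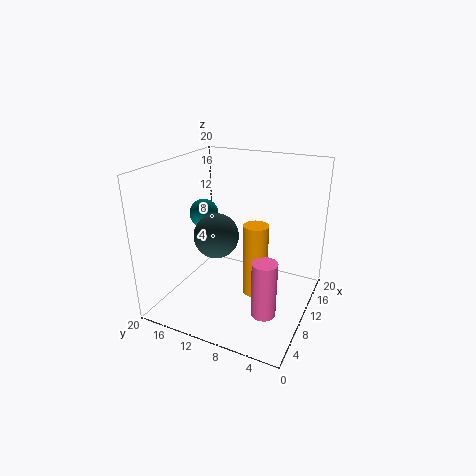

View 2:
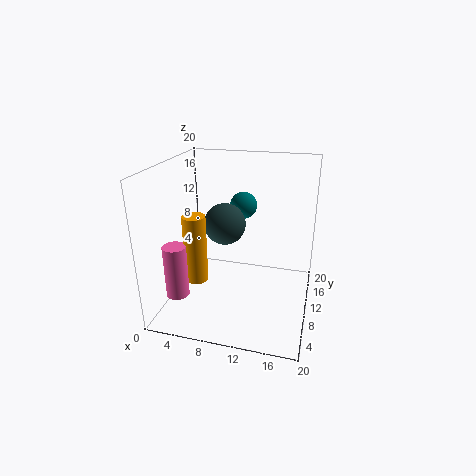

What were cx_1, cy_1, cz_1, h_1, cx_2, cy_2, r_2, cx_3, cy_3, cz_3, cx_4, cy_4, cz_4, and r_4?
cx_1 = 3.5, cy_1 = 3.5, cz_1 = 4, h_1 = 7, cx_2 = 7.5, cy_2 = 12, r_2 = 3, cx_3 = 9.5, cy_3 = 15, cz_3 = 13, cx_4 = 5.5, cy_4 = 5.5, cz_4 = 5.5, r_4 = 1.5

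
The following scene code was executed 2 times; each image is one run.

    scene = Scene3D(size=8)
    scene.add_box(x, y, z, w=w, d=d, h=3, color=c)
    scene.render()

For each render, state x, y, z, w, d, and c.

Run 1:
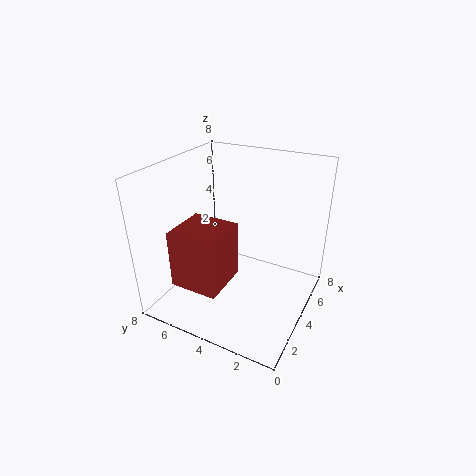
x = 0.5
y = 3.5
z = 2.5
w = 2.5
d = 2.5
c = 'brown'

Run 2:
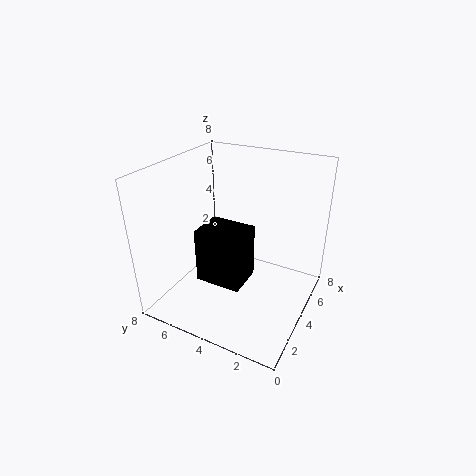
x = 2
y = 3
z = 2
w = 2
d = 2.5
c = 'black'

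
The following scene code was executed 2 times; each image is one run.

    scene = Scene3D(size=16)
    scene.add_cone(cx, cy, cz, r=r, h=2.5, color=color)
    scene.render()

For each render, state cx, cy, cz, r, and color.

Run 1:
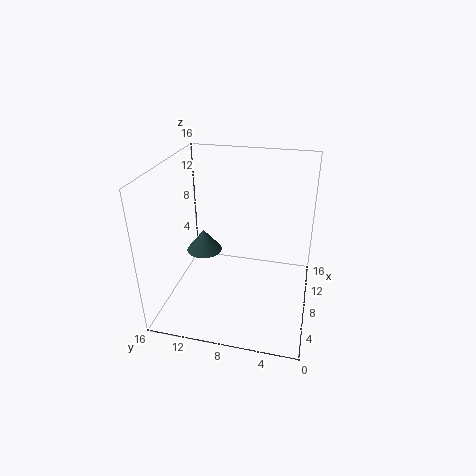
cx = 8, cy = 12, cz = 6, r = 2, color = 'darkslategray'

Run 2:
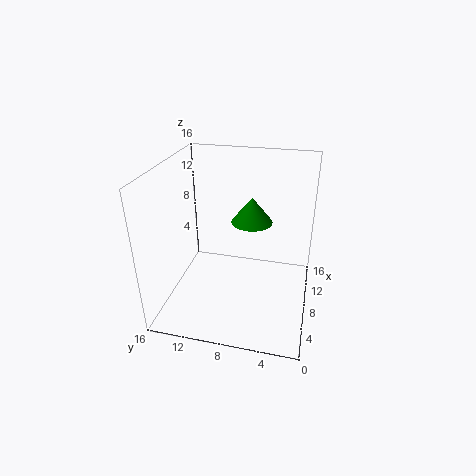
cx = 5.5, cy = 6, cz = 11.5, r = 2, color = 'green'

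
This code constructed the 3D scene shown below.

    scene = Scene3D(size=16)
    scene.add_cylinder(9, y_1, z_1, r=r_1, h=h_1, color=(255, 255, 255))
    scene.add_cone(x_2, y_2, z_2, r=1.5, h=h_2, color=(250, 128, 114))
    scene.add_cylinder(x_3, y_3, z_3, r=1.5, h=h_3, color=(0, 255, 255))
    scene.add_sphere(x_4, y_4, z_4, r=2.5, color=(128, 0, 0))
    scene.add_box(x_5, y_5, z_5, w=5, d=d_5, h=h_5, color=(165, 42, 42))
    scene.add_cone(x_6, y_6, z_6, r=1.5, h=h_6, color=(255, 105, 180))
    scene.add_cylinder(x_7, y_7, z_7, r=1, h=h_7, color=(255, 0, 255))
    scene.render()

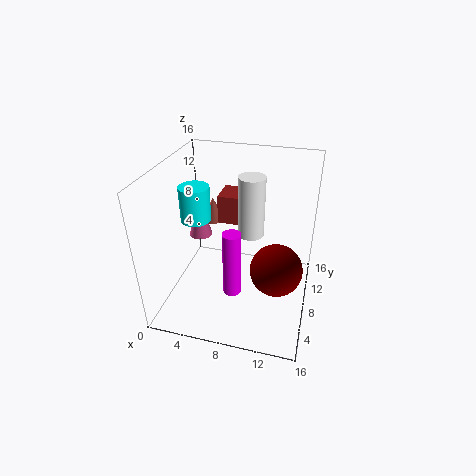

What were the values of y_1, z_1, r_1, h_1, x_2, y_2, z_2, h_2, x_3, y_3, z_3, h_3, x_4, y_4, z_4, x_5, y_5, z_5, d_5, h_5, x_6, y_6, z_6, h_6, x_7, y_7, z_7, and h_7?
y_1 = 10; z_1 = 7.5; r_1 = 1.5; h_1 = 7; x_2 = 3; y_2 = 14; z_2 = 6.5; h_2 = 3; x_3 = 4.5; y_3 = 5; z_3 = 11.5; h_3 = 3.5; x_4 = 13; y_4 = 3.5; z_4 = 8; x_5 = 4.5; y_5 = 11.5; z_5 = 7.5; d_5 = 3.5; h_5 = 3.5; x_6 = 1.5; y_6 = 13; z_6 = 4.5; h_6 = 5.5; x_7 = 8; y_7 = 5.5; z_7 = 2.5; h_7 = 7.5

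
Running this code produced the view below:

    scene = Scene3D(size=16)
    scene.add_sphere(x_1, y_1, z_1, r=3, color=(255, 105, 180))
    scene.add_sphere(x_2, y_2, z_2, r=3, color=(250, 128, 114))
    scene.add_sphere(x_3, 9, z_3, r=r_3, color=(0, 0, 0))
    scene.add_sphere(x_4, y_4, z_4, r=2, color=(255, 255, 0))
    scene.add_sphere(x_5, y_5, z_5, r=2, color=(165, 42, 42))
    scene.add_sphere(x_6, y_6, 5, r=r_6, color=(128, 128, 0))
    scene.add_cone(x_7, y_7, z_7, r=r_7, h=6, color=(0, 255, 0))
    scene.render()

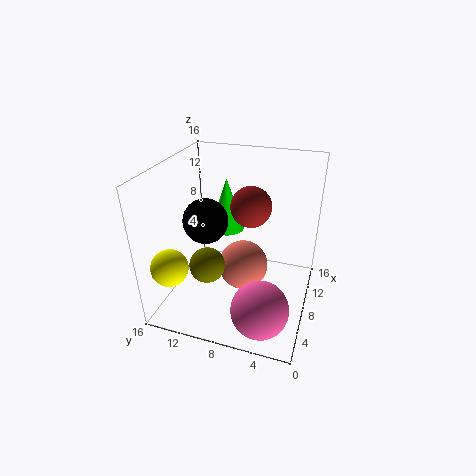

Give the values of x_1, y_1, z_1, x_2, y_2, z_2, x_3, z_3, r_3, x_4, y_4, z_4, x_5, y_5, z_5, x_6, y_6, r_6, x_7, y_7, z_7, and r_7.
x_1 = 3
y_1 = 4
z_1 = 3
x_2 = 10
y_2 = 8
z_2 = 3
x_3 = 2
z_3 = 13
r_3 = 2
x_4 = 3
y_4 = 14
z_4 = 6
x_5 = 6
y_5 = 6
z_5 = 13
x_6 = 6
y_6 = 11
r_6 = 2
x_7 = 10
y_7 = 10
z_7 = 8
r_7 = 2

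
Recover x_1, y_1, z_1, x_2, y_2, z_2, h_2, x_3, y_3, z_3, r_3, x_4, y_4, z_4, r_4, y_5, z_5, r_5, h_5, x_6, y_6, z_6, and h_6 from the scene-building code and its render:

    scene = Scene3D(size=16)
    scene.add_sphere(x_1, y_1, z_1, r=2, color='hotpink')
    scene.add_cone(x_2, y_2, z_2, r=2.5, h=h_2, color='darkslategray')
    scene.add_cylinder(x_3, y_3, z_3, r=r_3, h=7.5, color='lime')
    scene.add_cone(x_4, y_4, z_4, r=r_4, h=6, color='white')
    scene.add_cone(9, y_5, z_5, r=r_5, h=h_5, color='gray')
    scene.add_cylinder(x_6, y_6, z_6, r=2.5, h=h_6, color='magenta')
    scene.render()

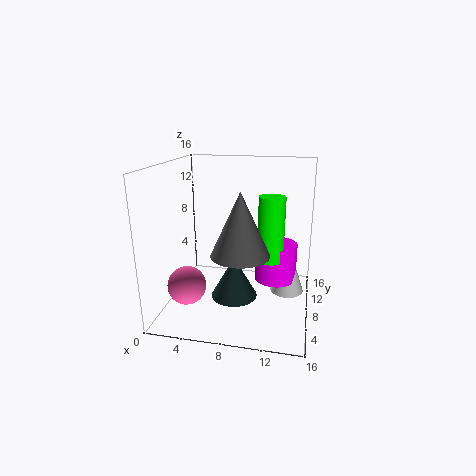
x_1 = 3.5; y_1 = 3.5; z_1 = 4; x_2 = 8; y_2 = 6; z_2 = 2; h_2 = 4.5; x_3 = 11.5; y_3 = 9.5; z_3 = 5; r_3 = 1.5; x_4 = 13.5; y_4 = 11; z_4 = 0.5; r_4 = 2; y_5 = 4.5; z_5 = 7.5; r_5 = 3; h_5 = 6.5; x_6 = 12; y_6 = 11; z_6 = 2; h_6 = 4.5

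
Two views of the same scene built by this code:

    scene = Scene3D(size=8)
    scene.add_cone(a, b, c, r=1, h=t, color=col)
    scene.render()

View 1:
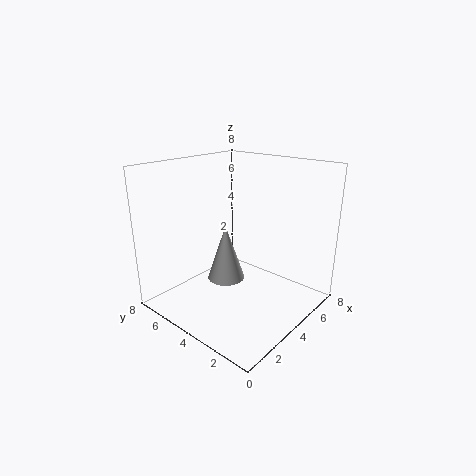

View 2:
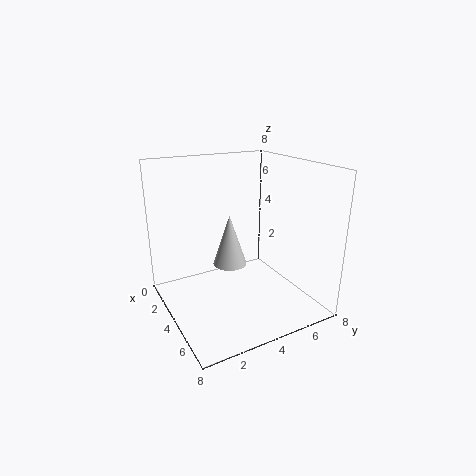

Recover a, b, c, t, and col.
a = 3, b = 4, c = 2, t = 3, col = 'lightgray'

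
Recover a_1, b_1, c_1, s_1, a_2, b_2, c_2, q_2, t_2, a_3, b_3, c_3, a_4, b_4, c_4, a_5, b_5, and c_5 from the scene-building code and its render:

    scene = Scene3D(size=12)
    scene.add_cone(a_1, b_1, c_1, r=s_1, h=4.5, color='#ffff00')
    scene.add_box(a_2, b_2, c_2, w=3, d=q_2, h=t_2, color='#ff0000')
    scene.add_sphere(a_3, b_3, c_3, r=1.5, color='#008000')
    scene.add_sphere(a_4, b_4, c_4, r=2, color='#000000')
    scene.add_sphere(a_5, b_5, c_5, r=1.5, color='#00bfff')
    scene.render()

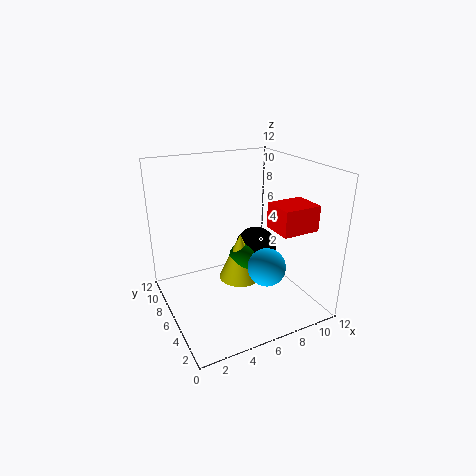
a_1 = 7.5; b_1 = 8.5; c_1 = 0.5; s_1 = 2; a_2 = 7.5; b_2 = 1.5; c_2 = 7.5; q_2 = 2.5; t_2 = 2; a_3 = 8; b_3 = 8.5; c_3 = 2.5; a_4 = 9.5; b_4 = 9; c_4 = 3; a_5 = 7; b_5 = 3; c_5 = 4.5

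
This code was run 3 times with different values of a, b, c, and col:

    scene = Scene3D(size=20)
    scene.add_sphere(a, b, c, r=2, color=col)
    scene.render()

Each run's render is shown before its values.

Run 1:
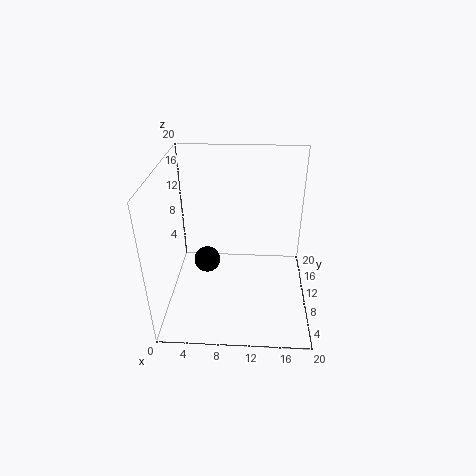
a = 5; b = 13; c = 4; col = 'black'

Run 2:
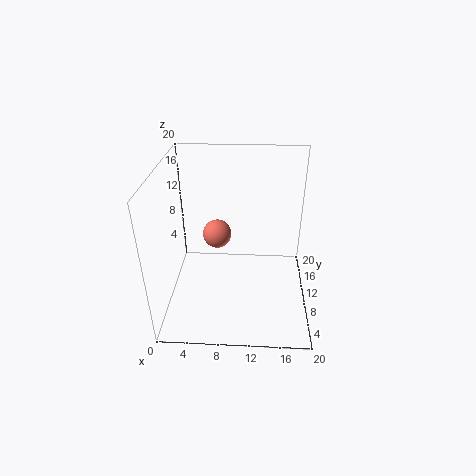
a = 7; b = 11; c = 10; col = 'salmon'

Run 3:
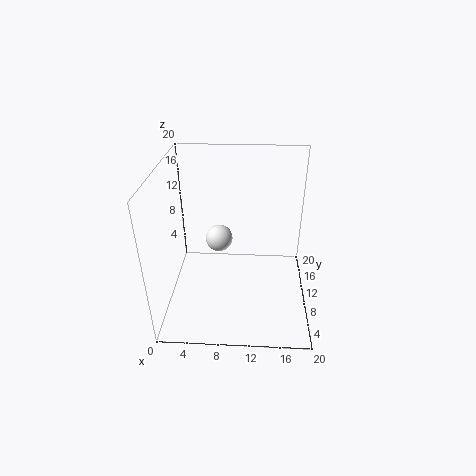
a = 7; b = 13; c = 8; col = 'white'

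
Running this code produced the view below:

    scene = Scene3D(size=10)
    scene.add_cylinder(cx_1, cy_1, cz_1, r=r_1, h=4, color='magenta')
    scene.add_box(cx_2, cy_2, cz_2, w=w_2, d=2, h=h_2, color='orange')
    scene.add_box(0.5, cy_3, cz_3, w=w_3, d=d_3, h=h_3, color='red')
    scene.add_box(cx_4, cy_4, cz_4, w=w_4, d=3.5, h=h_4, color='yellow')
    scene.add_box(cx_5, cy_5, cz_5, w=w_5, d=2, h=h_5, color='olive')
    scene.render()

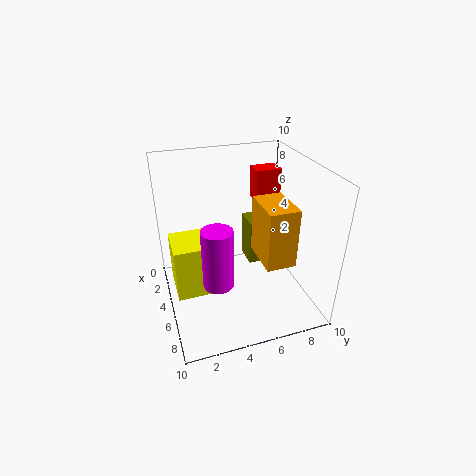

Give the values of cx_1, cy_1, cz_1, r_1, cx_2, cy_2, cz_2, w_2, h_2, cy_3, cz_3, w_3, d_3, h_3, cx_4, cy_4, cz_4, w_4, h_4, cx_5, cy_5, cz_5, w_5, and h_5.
cx_1 = 7
cy_1 = 3
cz_1 = 3
r_1 = 1
cx_2 = 5
cy_2 = 6
cz_2 = 4
w_2 = 3
h_2 = 4
cy_3 = 7.5
cz_3 = 6
w_3 = 1.5
d_3 = 2
h_3 = 2.5
cx_4 = 2
cy_4 = 0.5
cz_4 = 0.5
w_4 = 3
h_4 = 4
cx_5 = 1.5
cy_5 = 6.5
cz_5 = 1.5
w_5 = 2
h_5 = 3.5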